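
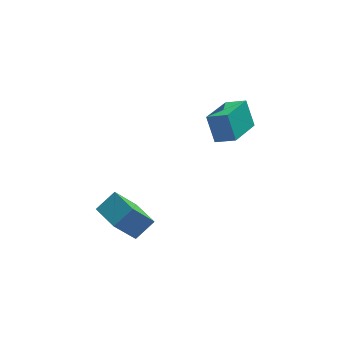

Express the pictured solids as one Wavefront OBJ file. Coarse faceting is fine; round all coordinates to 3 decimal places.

v -3.647 -0.804 -0.414
v -2.742 -0.395 0.277
v -4.235 0.542 -0.442
v -3.331 0.952 0.249
v -2.629 -0.392 -1.989
v -1.725 0.018 -1.298
v -3.218 0.955 -2.017
v -2.313 1.364 -1.326
v 1.149 1.098 2.967
v 0.886 1.756 4.186
v 2.318 2.651 2.382
v 2.055 3.308 3.601
v 1.985 0.632 3.399
v 1.722 1.289 4.618
v 3.154 2.184 2.814
v 2.891 2.842 4.033
f 2 4 1
f 5 2 1
f 1 4 3
f 3 5 1
f 2 8 4
f 6 2 5
f 6 8 2
f 4 8 3
f 7 5 3
f 3 8 7
f 7 6 5
f 8 6 7
f 10 12 9
f 13 10 9
f 9 12 11
f 11 13 9
f 10 16 12
f 14 10 13
f 14 16 10
f 12 16 11
f 15 13 11
f 11 16 15
f 15 14 13
f 16 14 15



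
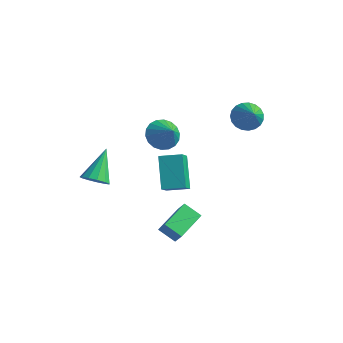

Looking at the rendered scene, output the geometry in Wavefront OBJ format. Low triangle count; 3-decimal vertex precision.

v -3.551 -3.432 0.262
v -3.148 -3.785 0.743
v -3.869 -2.108 1.498
v -2.896 -3.537 0.542
v -2.853 -3.257 0.253
v -3.031 -3.032 -0.034
v -3.374 -2.934 -0.227
v -3.774 -2.995 -0.265
v -4.102 -3.194 -0.135
v -4.256 -3.469 0.12
v -4.186 -3.733 0.42
v -3.914 -3.901 0.67
v -3.527 -3.92 0.791
v -1.598 -0.852 2.714
v -0.992 -0.41 2.314
v -0.762 -1.208 3.586
v -1.136 -0.156 2.555
v -1.371 -0.041 2.827
v -1.651 -0.085 3.077
v -1.921 -0.282 3.256
v -2.127 -0.592 3.326
v -2.228 -0.953 3.276
v -2.204 -1.294 3.114
v -2.06 -1.547 2.872
v -1.825 -1.663 2.6
v -1.545 -1.618 2.35
v -1.275 -1.421 2.172
v -1.069 -1.112 2.101
v -0.968 -0.751 2.152
v 0.051 -3.536 -1.38
v 0.545 -3.743 -0.608
v 0.073 -2.016 -0.985
v 0.568 -2.224 -0.213
v 0.892 -3.416 -1.887
v 1.387 -3.624 -1.115
v 0.915 -1.897 -1.492
v 1.409 -2.104 -0.72
v 0.369 3.157 2.301
v 1.032 3.309 1.88
v 1.271 2.323 3.419
v 1.019 3.57 2.085
v 0.894 3.76 2.328
v 0.678 3.846 2.566
v 0.409 3.812 2.758
v 0.133 3.666 2.872
v -0.102 3.431 2.887
v -0.256 3.149 2.8
v -0.302 2.868 2.627
v -0.231 2.637 2.398
v -0.057 2.497 2.153
v 0.191 2.47 1.933
v 0.47 2.562 1.776
v 0.731 2.757 1.711
v 0.93 3.021 1.747
v -3.972 2.535 -2.331
v -3.592 1.583 -1.392
v -2.992 3.123 -2.132
v -2.612 2.171 -1.193
v -3.088 1.529 -3.707
v -2.708 0.577 -2.768
v -2.108 2.117 -3.508
v -1.728 1.165 -2.569
f 2 1 4
f 2 4 3
f 4 1 5
f 4 5 3
f 5 1 6
f 5 6 3
f 6 1 7
f 6 7 3
f 7 1 8
f 7 8 3
f 8 1 9
f 8 9 3
f 9 1 10
f 9 10 3
f 10 1 11
f 10 11 3
f 11 1 12
f 11 12 3
f 12 1 13
f 12 13 3
f 13 1 2
f 13 2 3
f 15 14 17
f 15 17 16
f 17 14 18
f 17 18 16
f 18 14 19
f 18 19 16
f 19 14 20
f 19 20 16
f 20 14 21
f 20 21 16
f 21 14 22
f 21 22 16
f 22 14 23
f 22 23 16
f 23 14 24
f 23 24 16
f 24 14 25
f 24 25 16
f 25 14 26
f 25 26 16
f 26 14 27
f 26 27 16
f 27 14 28
f 27 28 16
f 28 14 29
f 28 29 16
f 29 14 15
f 29 15 16
f 31 33 30
f 34 31 30
f 30 33 32
f 32 34 30
f 31 37 33
f 35 31 34
f 35 37 31
f 33 37 32
f 36 34 32
f 32 37 36
f 36 35 34
f 37 35 36
f 39 38 41
f 39 41 40
f 41 38 42
f 41 42 40
f 42 38 43
f 42 43 40
f 43 38 44
f 43 44 40
f 44 38 45
f 44 45 40
f 45 38 46
f 45 46 40
f 46 38 47
f 46 47 40
f 47 38 48
f 47 48 40
f 48 38 49
f 48 49 40
f 49 38 50
f 49 50 40
f 50 38 51
f 50 51 40
f 51 38 52
f 51 52 40
f 52 38 53
f 52 53 40
f 53 38 54
f 53 54 40
f 54 38 39
f 54 39 40
f 56 58 55
f 59 56 55
f 55 58 57
f 57 59 55
f 56 62 58
f 60 56 59
f 60 62 56
f 58 62 57
f 61 59 57
f 57 62 61
f 61 60 59
f 62 60 61



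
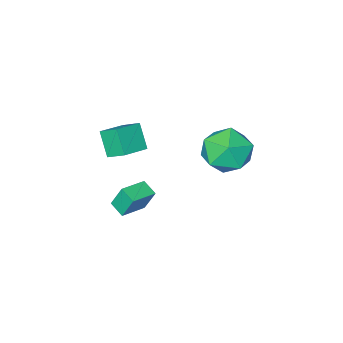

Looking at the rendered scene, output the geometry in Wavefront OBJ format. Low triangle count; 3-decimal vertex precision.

v 0.458 -1.083 -1.427
v 0.182 -0.663 -0.304
v 0.394 -0.332 -1.724
v 0.118 0.088 -0.601
v 1.682 -0.888 -1.199
v 1.406 -0.468 -0.076
v 1.618 -0.137 -1.496
v 1.342 0.283 -0.373
v 0.118 -2.372 2.126
v -0.179 -1.516 2.715
v 0.256 -1.596 1.067
v -0.04 -0.74 1.656
v 1.36 -2.16 2.444
v 1.064 -1.304 3.033
v 1.499 -1.384 1.385
v 1.202 -0.528 1.974
v -0.723 3.993 4.701
v -0.066 3.667 3.739
v -2.234 2.953 4.021
v -1.577 2.627 3.059
v -1.295 2.203 4.156
v -0.361 2.846 4.576
v -1.939 3.774 3.184
v -1.005 4.417 3.604
v -0.817 3.531 2.802
v -0.42 2.561 3.403
v -1.88 4.059 4.357
v -1.483 3.089 4.958
f 2 4 1
f 5 2 1
f 1 4 3
f 3 5 1
f 2 8 4
f 6 2 5
f 6 8 2
f 4 8 3
f 7 5 3
f 3 8 7
f 7 6 5
f 8 6 7
f 10 12 9
f 13 10 9
f 9 12 11
f 11 13 9
f 10 16 12
f 14 10 13
f 14 16 10
f 12 16 11
f 15 13 11
f 11 16 15
f 15 14 13
f 16 14 15
f 17 28 22
f 17 22 18
f 17 18 24
f 17 24 27
f 17 27 28
f 18 22 26
f 22 28 21
f 28 27 19
f 27 24 23
f 24 18 25
f 20 26 21
f 20 21 19
f 20 19 23
f 20 23 25
f 20 25 26
f 21 26 22
f 19 21 28
f 23 19 27
f 25 23 24
f 26 25 18



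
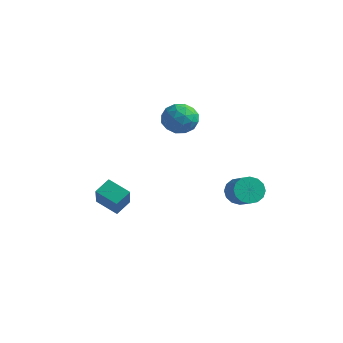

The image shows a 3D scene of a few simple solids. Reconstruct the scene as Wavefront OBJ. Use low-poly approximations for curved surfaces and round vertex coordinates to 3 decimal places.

v -0.844 -2.117 -2.323
v 0.11 -3.048 -1.055
v -0.784 -1.323 -1.786
v 0.17 -2.255 -0.517
v 0.23 -1.805 -2.903
v 1.184 -2.737 -1.634
v 0.29 -1.012 -2.365
v 1.244 -1.943 -1.097
v 0.145 3.445 2.475
v 0.635 2.829 1.877
v -1.215 3.111 1.703
v -0.725 2.495 1.105
v -0.85 2.265 2.058
v -0.01 2.471 2.535
v -0.57 3.469 1.045
v 0.27 3.675 1.522
v 0.193 2.844 0.994
v 0.02 2.099 1.62
v -0.6 3.841 1.96
v -0.773 3.096 2.586
v 0.51 3.166 2.244
v -1.09 2.774 1.336
v -1.163 2.638 1.896
v -0.875 2.276 1.545
v 0.131 2.956 2.631
v 0.419 2.593 2.279
v -0.455 2.262 2.386
v -0.999 3.347 1.301
v -0.711 2.984 0.949
v 0.295 3.664 2.035
v 0.583 3.302 1.684
v -0.125 3.678 1.194
v 0.538 2.813 1.373
v -0.262 2.617 0.919
v -0.171 3.189 0.884
v 0.323 3.31 1.164
v 0.436 2.375 1.741
v -0.364 2.179 1.288
v -0.437 2.043 1.848
v 0.057 2.164 2.128
v 0.176 2.384 1.222
v -0.216 3.761 2.292
v -1.016 3.565 1.839
v -0.637 3.776 1.452
v -0.143 3.897 1.732
v -0.318 3.323 2.661
v -1.118 3.127 2.207
v -0.903 2.63 2.416
v -0.409 2.751 2.696
v -0.756 3.556 2.358
v 2.655 4.071 -2.574
v 3.076 4.167 -3.271
v 4.085 3.726 -2.724
v 3.665 3.629 -2.026
v 3.123 4.534 -3.062
v 4.132 4.093 -2.515
v 3.045 4.777 -2.723
v 4.054 4.335 -2.176
v 2.863 4.83 -2.343
v 3.872 4.388 -1.796
v 2.625 4.68 -2.025
v 3.634 4.238 -1.478
v 2.395 4.367 -1.854
v 3.404 3.925 -1.307
v 2.235 3.974 -1.876
v 3.244 3.533 -1.329
v 2.188 3.607 -2.085
v 3.197 3.166 -1.538
v 2.266 3.365 -2.424
v 3.275 2.923 -1.877
v 2.448 3.312 -2.804
v 3.457 2.87 -2.257
v 2.686 3.462 -3.122
v 3.695 3.02 -2.575
v 2.916 3.775 -3.293
v 3.925 3.333 -2.746
f 2 4 1
f 5 2 1
f 1 4 3
f 3 5 1
f 2 8 4
f 6 2 5
f 6 8 2
f 4 8 3
f 7 5 3
f 3 8 7
f 7 6 5
f 8 6 7
f 9 46 25
f 46 20 49
f 25 49 14
f 46 49 25
f 9 25 21
f 25 14 26
f 21 26 10
f 25 26 21
f 9 21 30
f 21 10 31
f 30 31 16
f 21 31 30
f 9 30 42
f 30 16 45
f 42 45 19
f 30 45 42
f 9 42 46
f 42 19 50
f 46 50 20
f 42 50 46
f 10 26 37
f 26 14 40
f 37 40 18
f 26 40 37
f 14 49 27
f 49 20 48
f 27 48 13
f 49 48 27
f 20 50 47
f 50 19 43
f 47 43 11
f 50 43 47
f 19 45 44
f 45 16 32
f 44 32 15
f 45 32 44
f 16 31 36
f 31 10 33
f 36 33 17
f 31 33 36
f 12 38 24
f 38 18 39
f 24 39 13
f 38 39 24
f 12 24 22
f 24 13 23
f 22 23 11
f 24 23 22
f 12 22 29
f 22 11 28
f 29 28 15
f 22 28 29
f 12 29 34
f 29 15 35
f 34 35 17
f 29 35 34
f 12 34 38
f 34 17 41
f 38 41 18
f 34 41 38
f 13 39 27
f 39 18 40
f 27 40 14
f 39 40 27
f 11 23 47
f 23 13 48
f 47 48 20
f 23 48 47
f 15 28 44
f 28 11 43
f 44 43 19
f 28 43 44
f 17 35 36
f 35 15 32
f 36 32 16
f 35 32 36
f 18 41 37
f 41 17 33
f 37 33 10
f 41 33 37
f 52 51 55
f 52 55 53
f 53 55 56
f 53 56 54
f 55 51 57
f 55 57 56
f 56 57 58
f 56 58 54
f 57 51 59
f 57 59 58
f 58 59 60
f 58 60 54
f 59 51 61
f 59 61 60
f 60 61 62
f 60 62 54
f 61 51 63
f 61 63 62
f 62 63 64
f 62 64 54
f 63 51 65
f 63 65 64
f 64 65 66
f 64 66 54
f 65 51 67
f 65 67 66
f 66 67 68
f 66 68 54
f 67 51 69
f 67 69 68
f 68 69 70
f 68 70 54
f 69 51 71
f 69 71 70
f 70 71 72
f 70 72 54
f 71 51 73
f 71 73 72
f 72 73 74
f 72 74 54
f 73 51 75
f 73 75 74
f 74 75 76
f 74 76 54
f 75 51 52
f 75 52 76
f 76 52 53
f 76 53 54



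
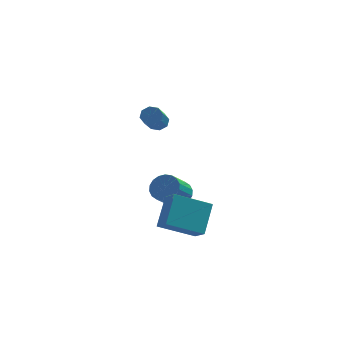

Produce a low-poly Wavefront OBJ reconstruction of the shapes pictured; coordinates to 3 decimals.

v 2.338 3.938 3.289
v 2.688 4.196 3.702
v 2.333 2.719 4.924
v 1.982 2.462 4.511
v 2.25 4.329 3.735
v 1.895 2.852 4.958
v 1.863 4.234 3.508
v 1.508 2.757 4.73
v 1.754 3.965 3.151
v 1.399 2.488 4.374
v 1.987 3.681 2.876
v 1.632 2.204 4.098
v 2.425 3.548 2.842
v 2.07 2.071 4.065
v 2.812 3.643 3.07
v 2.457 2.166 4.292
v 2.921 3.912 3.426
v 2.566 2.435 4.649
v 3.369 4.401 -2.46
v 3.938 3.772 -2.651
v 3.221 2.789 -1.551
v 2.651 3.419 -1.36
v 4.115 3.964 -2.364
v 3.397 2.981 -1.264
v 4.143 4.243 -2.097
v 3.426 3.26 -0.997
v 4.018 4.552 -1.901
v 3.301 3.57 -0.801
v 3.765 4.833 -1.816
v 3.047 3.85 -0.717
v 3.433 5.027 -1.859
v 2.715 4.044 -0.759
v 3.088 5.098 -2.021
v 2.371 4.115 -0.921
v 2.799 5.031 -2.269
v 2.082 4.048 -1.169
v 2.623 4.839 -2.556
v 1.905 3.856 -1.456
v 2.594 4.56 -2.823
v 1.877 3.577 -1.723
v 2.719 4.25 -3.019
v 2.002 3.268 -1.919
v 2.973 3.97 -3.103
v 2.255 2.987 -2.004
v 3.305 3.776 -3.061
v 2.587 2.793 -1.961
v 3.649 3.705 -2.899
v 2.932 2.722 -1.799
v 2.189 0.817 -2.637
v 2.622 -0.025 -1.932
v 2.67 2.182 -1.3
v 3.102 1.34 -0.595
v 4.138 1.04 -3.565
v 4.57 0.198 -2.86
v 4.618 2.405 -2.228
v 5.051 1.563 -1.523
f 2 1 5
f 2 5 3
f 3 5 6
f 3 6 4
f 5 1 7
f 5 7 6
f 6 7 8
f 6 8 4
f 7 1 9
f 7 9 8
f 8 9 10
f 8 10 4
f 9 1 11
f 9 11 10
f 10 11 12
f 10 12 4
f 11 1 13
f 11 13 12
f 12 13 14
f 12 14 4
f 13 1 15
f 13 15 14
f 14 15 16
f 14 16 4
f 15 1 17
f 15 17 16
f 16 17 18
f 16 18 4
f 17 1 2
f 17 2 18
f 18 2 3
f 18 3 4
f 20 19 23
f 20 23 21
f 21 23 24
f 21 24 22
f 23 19 25
f 23 25 24
f 24 25 26
f 24 26 22
f 25 19 27
f 25 27 26
f 26 27 28
f 26 28 22
f 27 19 29
f 27 29 28
f 28 29 30
f 28 30 22
f 29 19 31
f 29 31 30
f 30 31 32
f 30 32 22
f 31 19 33
f 31 33 32
f 32 33 34
f 32 34 22
f 33 19 35
f 33 35 34
f 34 35 36
f 34 36 22
f 35 19 37
f 35 37 36
f 36 37 38
f 36 38 22
f 37 19 39
f 37 39 38
f 38 39 40
f 38 40 22
f 39 19 41
f 39 41 40
f 40 41 42
f 40 42 22
f 41 19 43
f 41 43 42
f 42 43 44
f 42 44 22
f 43 19 45
f 43 45 44
f 44 45 46
f 44 46 22
f 45 19 47
f 45 47 46
f 46 47 48
f 46 48 22
f 47 19 20
f 47 20 48
f 48 20 21
f 48 21 22
f 50 52 49
f 53 50 49
f 49 52 51
f 51 53 49
f 50 56 52
f 54 50 53
f 54 56 50
f 52 56 51
f 55 53 51
f 51 56 55
f 55 54 53
f 56 54 55



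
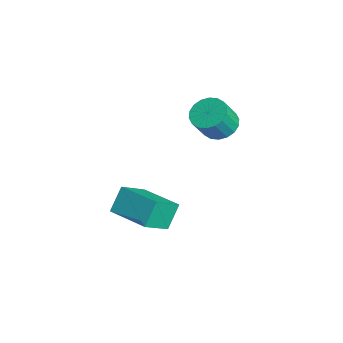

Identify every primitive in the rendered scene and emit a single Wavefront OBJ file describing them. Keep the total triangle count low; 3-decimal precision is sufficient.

v 3.372 1.359 2.281
v 4.042 1.436 2.094
v 4.358 0.918 3.011
v 3.688 0.841 3.199
v 3.986 1.694 2.259
v 4.302 1.176 3.176
v 3.809 1.886 2.428
v 4.125 1.368 3.346
v 3.545 1.973 2.568
v 3.861 1.456 3.486
v 3.247 1.939 2.652
v 3.562 1.421 3.57
v 2.973 1.79 2.662
v 3.289 1.272 3.579
v 2.779 1.556 2.596
v 3.095 1.038 3.514
v 2.702 1.282 2.469
v 3.018 0.764 3.386
v 2.758 1.024 2.304
v 3.074 0.506 3.221
v 2.935 0.832 2.134
v 3.251 0.314 3.052
v 3.199 0.744 1.994
v 3.515 0.227 2.912
v 3.498 0.779 1.91
v 3.813 0.261 2.828
v 3.771 0.928 1.901
v 4.087 0.41 2.818
v 3.965 1.162 1.966
v 4.281 0.644 2.884
v 3.164 -1.656 -2.104
v 2.757 -1.166 -1.219
v 4.527 -0.734 -1.987
v 4.12 -0.244 -1.102
v 3.72 -2.576 -1.338
v 3.313 -2.086 -0.453
v 5.083 -1.654 -1.221
v 4.676 -1.164 -0.336
f 2 1 5
f 2 5 3
f 3 5 6
f 3 6 4
f 5 1 7
f 5 7 6
f 6 7 8
f 6 8 4
f 7 1 9
f 7 9 8
f 8 9 10
f 8 10 4
f 9 1 11
f 9 11 10
f 10 11 12
f 10 12 4
f 11 1 13
f 11 13 12
f 12 13 14
f 12 14 4
f 13 1 15
f 13 15 14
f 14 15 16
f 14 16 4
f 15 1 17
f 15 17 16
f 16 17 18
f 16 18 4
f 17 1 19
f 17 19 18
f 18 19 20
f 18 20 4
f 19 1 21
f 19 21 20
f 20 21 22
f 20 22 4
f 21 1 23
f 21 23 22
f 22 23 24
f 22 24 4
f 23 1 25
f 23 25 24
f 24 25 26
f 24 26 4
f 25 1 27
f 25 27 26
f 26 27 28
f 26 28 4
f 27 1 29
f 27 29 28
f 28 29 30
f 28 30 4
f 29 1 2
f 29 2 30
f 30 2 3
f 30 3 4
f 32 34 31
f 35 32 31
f 31 34 33
f 33 35 31
f 32 38 34
f 36 32 35
f 36 38 32
f 34 38 33
f 37 35 33
f 33 38 37
f 37 36 35
f 38 36 37



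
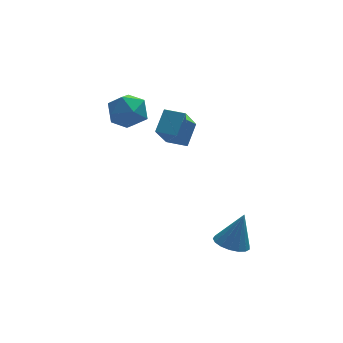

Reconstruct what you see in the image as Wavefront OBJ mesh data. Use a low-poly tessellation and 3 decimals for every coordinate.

v -2.652 3.685 3.078
v -1.724 3.283 3.327
v -3.416 2.377 3.813
v -2.488 1.975 4.062
v -2.82 2.844 4.528
v -2.348 3.653 4.074
v -2.792 2.007 3.066
v -2.32 2.816 2.612
v -1.811 2.246 3.319
v -1.828 2.763 4.223
v -3.312 2.897 2.917
v -3.329 3.414 3.821
v 0.921 -1.926 -2.437
v 1.4 -1.275 -2.702
v 1.539 -1.714 -0.803
v 1.05 -1.1 -2.593
v 0.67 -1.114 -2.447
v 0.348 -1.313 -2.3
v 0.157 -1.653 -2.184
v 0.141 -2.056 -2.126
v 0.304 -2.428 -2.139
v 0.608 -2.686 -2.221
v 0.984 -2.769 -2.352
v 1.346 -2.659 -2.503
v 1.61 -2.381 -2.639
v 1.716 -1.999 -2.728
v 1.641 -1.6 -2.751
v -1.328 2.834 1.996
v -0.717 3.661 2.824
v -0.602 3.771 0.524
v 0.01 4.598 1.352
v -0.49 2.202 2.008
v 0.122 3.029 2.836
v 0.237 3.139 0.536
v 0.848 3.966 1.364
f 1 12 6
f 1 6 2
f 1 2 8
f 1 8 11
f 1 11 12
f 2 6 10
f 6 12 5
f 12 11 3
f 11 8 7
f 8 2 9
f 4 10 5
f 4 5 3
f 4 3 7
f 4 7 9
f 4 9 10
f 5 10 6
f 3 5 12
f 7 3 11
f 9 7 8
f 10 9 2
f 14 13 16
f 14 16 15
f 16 13 17
f 16 17 15
f 17 13 18
f 17 18 15
f 18 13 19
f 18 19 15
f 19 13 20
f 19 20 15
f 20 13 21
f 20 21 15
f 21 13 22
f 21 22 15
f 22 13 23
f 22 23 15
f 23 13 24
f 23 24 15
f 24 13 25
f 24 25 15
f 25 13 26
f 25 26 15
f 26 13 27
f 26 27 15
f 27 13 14
f 27 14 15
f 29 31 28
f 32 29 28
f 28 31 30
f 30 32 28
f 29 35 31
f 33 29 32
f 33 35 29
f 31 35 30
f 34 32 30
f 30 35 34
f 34 33 32
f 35 33 34



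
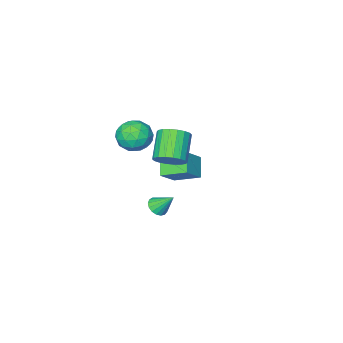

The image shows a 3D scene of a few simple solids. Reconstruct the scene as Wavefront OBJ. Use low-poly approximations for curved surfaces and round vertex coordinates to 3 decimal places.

v -2.189 -3.712 -2.677
v -2.827 -4.553 -1.773
v -3.01 -2.405 -2.039
v -3.648 -3.247 -1.136
v -1.072 -3.493 -1.684
v -1.71 -4.335 -0.781
v -1.893 -2.187 -1.047
v -2.531 -3.028 -0.143
v 0.701 -2.069 3.53
v 1.344 -1.703 2.753
v 0.996 -3.697 3.007
v 1.639 -3.331 2.23
v 1.94 -3.253 3.256
v 1.758 -2.247 3.58
v 0.582 -3.153 2.18
v 0.4 -2.147 2.504
v 1.27 -2.373 1.919
v 2.109 -2.435 2.584
v 0.231 -2.965 3.176
v 1.07 -3.027 3.841
v 0.997 -1.743 3.188
v 1.343 -3.657 2.572
v 1.52 -3.611 3.175
v 1.898 -3.396 2.719
v 1.24 -2.063 3.673
v 1.618 -1.848 3.217
v 1.968 -2.759 3.512
v 0.722 -3.552 2.543
v 1.1 -3.337 2.087
v 0.442 -2.004 3.041
v 0.82 -1.789 2.585
v 0.372 -2.641 2.248
v 1.331 -1.922 2.241
v 1.504 -2.879 1.933
v 0.883 -2.774 1.904
v 0.776 -2.182 2.094
v 1.824 -1.958 2.632
v 1.998 -2.915 2.324
v 2.175 -2.869 2.927
v 2.068 -2.278 3.117
v 1.781 -2.352 2.141
v 0.342 -2.485 3.436
v 0.516 -3.442 3.128
v 0.272 -3.122 2.643
v 0.165 -2.531 2.833
v 0.836 -2.521 3.827
v 1.009 -3.478 3.519
v 1.564 -3.218 3.666
v 1.457 -2.626 3.856
v 0.559 -3.048 3.619
v -0.588 -3.071 -3.759
v -0.323 -3.483 -3.317
v -1.012 -2.209 -2.701
v -0.087 -3.284 -3.385
v 0.033 -3.036 -3.539
v 0.012 -2.796 -3.743
v -0.147 -2.619 -3.951
v -0.407 -2.546 -4.115
v -0.708 -2.593 -4.198
v -0.982 -2.75 -4.18
v -1.165 -2.98 -4.065
v -1.216 -3.231 -3.881
v -1.123 -3.446 -3.669
v -0.908 -3.575 -3.477
v -0.619 -3.588 -3.35
v 1.3 0.555 2.796
v 2.001 0.522 3.359
v 1.002 -0.429 4.547
v 0.3 -0.395 3.984
v 1.813 0.858 3.47
v 0.814 -0.093 4.658
v 1.524 1.134 3.448
v 0.525 0.183 4.636
v 1.19 1.295 3.297
v 0.191 0.345 4.484
v 0.878 1.31 3.046
v -0.121 0.36 4.234
v 0.65 1.176 2.746
v -0.35 0.225 3.934
v 0.55 0.918 2.456
v -0.45 -0.032 3.643
v 0.598 0.589 2.233
v -0.401 -0.362 3.421
v 0.786 0.253 2.122
v -0.213 -0.698 3.31
v 1.075 -0.023 2.144
v 0.076 -0.974 3.332
v 1.409 -0.185 2.296
v 0.41 -1.135 3.483
v 1.721 -0.2 2.546
v 0.722 -1.15 3.734
v 1.95 -0.065 2.846
v 0.95 -1.016 4.034
v 2.05 0.192 3.137
v 1.05 -0.758 4.324
f 2 4 1
f 5 2 1
f 1 4 3
f 3 5 1
f 2 8 4
f 6 2 5
f 6 8 2
f 4 8 3
f 7 5 3
f 3 8 7
f 7 6 5
f 8 6 7
f 9 46 25
f 46 20 49
f 25 49 14
f 46 49 25
f 9 25 21
f 25 14 26
f 21 26 10
f 25 26 21
f 9 21 30
f 21 10 31
f 30 31 16
f 21 31 30
f 9 30 42
f 30 16 45
f 42 45 19
f 30 45 42
f 9 42 46
f 42 19 50
f 46 50 20
f 42 50 46
f 10 26 37
f 26 14 40
f 37 40 18
f 26 40 37
f 14 49 27
f 49 20 48
f 27 48 13
f 49 48 27
f 20 50 47
f 50 19 43
f 47 43 11
f 50 43 47
f 19 45 44
f 45 16 32
f 44 32 15
f 45 32 44
f 16 31 36
f 31 10 33
f 36 33 17
f 31 33 36
f 12 38 24
f 38 18 39
f 24 39 13
f 38 39 24
f 12 24 22
f 24 13 23
f 22 23 11
f 24 23 22
f 12 22 29
f 22 11 28
f 29 28 15
f 22 28 29
f 12 29 34
f 29 15 35
f 34 35 17
f 29 35 34
f 12 34 38
f 34 17 41
f 38 41 18
f 34 41 38
f 13 39 27
f 39 18 40
f 27 40 14
f 39 40 27
f 11 23 47
f 23 13 48
f 47 48 20
f 23 48 47
f 15 28 44
f 28 11 43
f 44 43 19
f 28 43 44
f 17 35 36
f 35 15 32
f 36 32 16
f 35 32 36
f 18 41 37
f 41 17 33
f 37 33 10
f 41 33 37
f 52 51 54
f 52 54 53
f 54 51 55
f 54 55 53
f 55 51 56
f 55 56 53
f 56 51 57
f 56 57 53
f 57 51 58
f 57 58 53
f 58 51 59
f 58 59 53
f 59 51 60
f 59 60 53
f 60 51 61
f 60 61 53
f 61 51 62
f 61 62 53
f 62 51 63
f 62 63 53
f 63 51 64
f 63 64 53
f 64 51 65
f 64 65 53
f 65 51 52
f 65 52 53
f 67 66 70
f 67 70 68
f 68 70 71
f 68 71 69
f 70 66 72
f 70 72 71
f 71 72 73
f 71 73 69
f 72 66 74
f 72 74 73
f 73 74 75
f 73 75 69
f 74 66 76
f 74 76 75
f 75 76 77
f 75 77 69
f 76 66 78
f 76 78 77
f 77 78 79
f 77 79 69
f 78 66 80
f 78 80 79
f 79 80 81
f 79 81 69
f 80 66 82
f 80 82 81
f 81 82 83
f 81 83 69
f 82 66 84
f 82 84 83
f 83 84 85
f 83 85 69
f 84 66 86
f 84 86 85
f 85 86 87
f 85 87 69
f 86 66 88
f 86 88 87
f 87 88 89
f 87 89 69
f 88 66 90
f 88 90 89
f 89 90 91
f 89 91 69
f 90 66 92
f 90 92 91
f 91 92 93
f 91 93 69
f 92 66 94
f 92 94 93
f 93 94 95
f 93 95 69
f 94 66 67
f 94 67 95
f 95 67 68
f 95 68 69



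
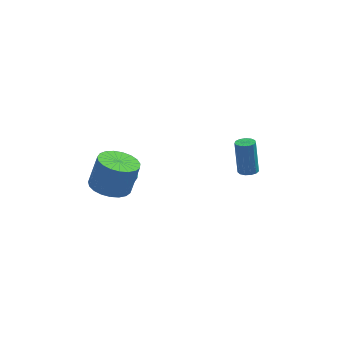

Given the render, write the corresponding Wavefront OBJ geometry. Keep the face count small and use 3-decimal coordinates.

v -3.631 -4.107 -0.98
v -2.599 -3.942 -1.291
v -2.138 -3.627 0.41
v -3.169 -3.793 0.72
v -2.775 -3.525 -1.32
v -2.313 -3.21 0.38
v -3.098 -3.209 -1.291
v -2.636 -2.894 0.409
v -3.513 -3.048 -1.208
v -3.052 -2.733 0.493
v -3.949 -3.07 -1.086
v -3.488 -2.756 0.615
v -4.33 -3.272 -0.945
v -3.868 -2.957 0.756
v -4.59 -3.618 -0.81
v -4.128 -3.303 0.89
v -4.684 -4.049 -0.705
v -4.222 -3.734 0.995
v -4.596 -4.489 -0.648
v -4.134 -4.175 1.053
v -4.341 -4.864 -0.648
v -3.879 -4.55 1.053
v -3.963 -5.108 -0.705
v -3.502 -4.794 0.996
v -3.528 -5.179 -0.81
v -3.066 -4.864 0.891
v -3.111 -5.064 -0.945
v -2.649 -4.75 0.756
v -2.783 -4.784 -1.085
v -2.322 -4.47 0.615
v -2.602 -4.387 -1.208
v -2.141 -4.073 0.493
v -3.565 -0.514 -2.437
v -2.739 -1.191 -2.909
v -4.161 -1.969 -1.391
v -3.335 -2.646 -1.863
v -3.037 -1.781 -1.139
v -2.668 -0.881 -1.785
v -4.232 -2.279 -2.515
v -3.863 -1.379 -3.161
v -3.151 -2.282 -2.957
v -2.413 -1.974 -2.107
v -4.487 -1.186 -2.193
v -3.749 -0.878 -1.343
v -3.099 -0.725 -2.764
v -3.801 -2.435 -1.536
v -3.625 -1.927 -1.11
v -3.14 -2.325 -1.387
v -3.058 -0.543 -2.104
v -2.573 -0.941 -2.382
v -2.748 -1.287 -1.342
v -4.327 -2.219 -1.918
v -3.842 -2.617 -2.196
v -3.76 -0.835 -2.913
v -3.275 -1.233 -3.19
v -4.152 -1.873 -2.958
v -2.857 -1.764 -3.07
v -3.207 -2.619 -2.455
v -3.734 -2.403 -2.838
v -3.517 -1.875 -3.218
v -2.423 -1.583 -2.57
v -2.773 -2.438 -1.956
v -2.598 -1.929 -1.53
v -2.381 -1.401 -1.91
v -2.665 -2.224 -2.599
v -4.127 -0.722 -2.344
v -4.477 -1.577 -1.73
v -4.519 -1.759 -2.39
v -4.302 -1.231 -2.77
v -3.693 -0.541 -1.845
v -4.043 -1.396 -1.23
v -3.383 -1.285 -1.082
v -3.166 -0.757 -1.462
v -4.235 -0.936 -1.701
v 3.206 1.009 -4.168
v 3.518 1.465 -4.256
v 3.326 1.968 -2.319
v 3.014 1.511 -2.232
v 3.219 1.551 -4.308
v 3.027 2.054 -2.371
v 2.916 1.464 -4.315
v 2.724 1.967 -2.379
v 2.705 1.233 -4.276
v 2.512 1.736 -2.34
v 2.653 0.931 -4.203
v 2.46 1.433 -2.266
v 2.776 0.653 -4.119
v 2.584 1.156 -2.182
v 3.037 0.488 -4.05
v 2.844 0.991 -2.113
v 3.351 0.489 -4.019
v 3.158 0.991 -2.082
v 3.619 0.654 -4.035
v 3.427 1.157 -2.099
v 3.756 0.932 -4.094
v 3.564 1.435 -2.157
v 3.718 1.235 -4.176
v 3.526 1.737 -2.24
f 2 1 5
f 2 5 3
f 3 5 6
f 3 6 4
f 5 1 7
f 5 7 6
f 6 7 8
f 6 8 4
f 7 1 9
f 7 9 8
f 8 9 10
f 8 10 4
f 9 1 11
f 9 11 10
f 10 11 12
f 10 12 4
f 11 1 13
f 11 13 12
f 12 13 14
f 12 14 4
f 13 1 15
f 13 15 14
f 14 15 16
f 14 16 4
f 15 1 17
f 15 17 16
f 16 17 18
f 16 18 4
f 17 1 19
f 17 19 18
f 18 19 20
f 18 20 4
f 19 1 21
f 19 21 20
f 20 21 22
f 20 22 4
f 21 1 23
f 21 23 22
f 22 23 24
f 22 24 4
f 23 1 25
f 23 25 24
f 24 25 26
f 24 26 4
f 25 1 27
f 25 27 26
f 26 27 28
f 26 28 4
f 27 1 29
f 27 29 28
f 28 29 30
f 28 30 4
f 29 1 31
f 29 31 30
f 30 31 32
f 30 32 4
f 31 1 2
f 31 2 32
f 32 2 3
f 32 3 4
f 33 70 49
f 70 44 73
f 49 73 38
f 70 73 49
f 33 49 45
f 49 38 50
f 45 50 34
f 49 50 45
f 33 45 54
f 45 34 55
f 54 55 40
f 45 55 54
f 33 54 66
f 54 40 69
f 66 69 43
f 54 69 66
f 33 66 70
f 66 43 74
f 70 74 44
f 66 74 70
f 34 50 61
f 50 38 64
f 61 64 42
f 50 64 61
f 38 73 51
f 73 44 72
f 51 72 37
f 73 72 51
f 44 74 71
f 74 43 67
f 71 67 35
f 74 67 71
f 43 69 68
f 69 40 56
f 68 56 39
f 69 56 68
f 40 55 60
f 55 34 57
f 60 57 41
f 55 57 60
f 36 62 48
f 62 42 63
f 48 63 37
f 62 63 48
f 36 48 46
f 48 37 47
f 46 47 35
f 48 47 46
f 36 46 53
f 46 35 52
f 53 52 39
f 46 52 53
f 36 53 58
f 53 39 59
f 58 59 41
f 53 59 58
f 36 58 62
f 58 41 65
f 62 65 42
f 58 65 62
f 37 63 51
f 63 42 64
f 51 64 38
f 63 64 51
f 35 47 71
f 47 37 72
f 71 72 44
f 47 72 71
f 39 52 68
f 52 35 67
f 68 67 43
f 52 67 68
f 41 59 60
f 59 39 56
f 60 56 40
f 59 56 60
f 42 65 61
f 65 41 57
f 61 57 34
f 65 57 61
f 76 75 79
f 76 79 77
f 77 79 80
f 77 80 78
f 79 75 81
f 79 81 80
f 80 81 82
f 80 82 78
f 81 75 83
f 81 83 82
f 82 83 84
f 82 84 78
f 83 75 85
f 83 85 84
f 84 85 86
f 84 86 78
f 85 75 87
f 85 87 86
f 86 87 88
f 86 88 78
f 87 75 89
f 87 89 88
f 88 89 90
f 88 90 78
f 89 75 91
f 89 91 90
f 90 91 92
f 90 92 78
f 91 75 93
f 91 93 92
f 92 93 94
f 92 94 78
f 93 75 95
f 93 95 94
f 94 95 96
f 94 96 78
f 95 75 97
f 95 97 96
f 96 97 98
f 96 98 78
f 97 75 76
f 97 76 98
f 98 76 77
f 98 77 78



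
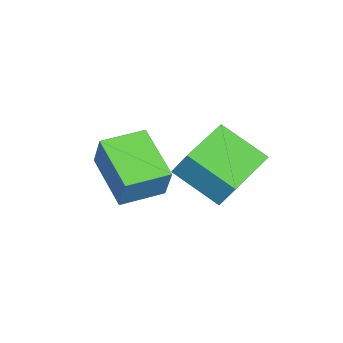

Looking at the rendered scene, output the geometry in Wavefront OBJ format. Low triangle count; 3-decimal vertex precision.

v -1.842 -2.186 -2.222
v -1.433 -1.86 -1.021
v -2.788 -1.114 -2.19
v -2.379 -0.788 -0.989
v -0.561 -1.032 -2.971
v -0.152 -0.706 -1.77
v -1.507 0.04 -2.939
v -1.098 0.366 -1.738
v -3.969 0.555 -2.314
v -3.743 1.081 -1.328
v -3.622 2.07 -3.202
v -3.396 2.596 -2.216
v -2.124 0.044 -2.464
v -1.898 0.57 -1.478
v -1.777 1.559 -3.352
v -1.551 2.085 -2.366
f 2 4 1
f 5 2 1
f 1 4 3
f 3 5 1
f 2 8 4
f 6 2 5
f 6 8 2
f 4 8 3
f 7 5 3
f 3 8 7
f 7 6 5
f 8 6 7
f 10 12 9
f 13 10 9
f 9 12 11
f 11 13 9
f 10 16 12
f 14 10 13
f 14 16 10
f 12 16 11
f 15 13 11
f 11 16 15
f 15 14 13
f 16 14 15



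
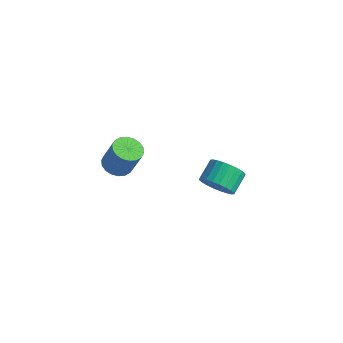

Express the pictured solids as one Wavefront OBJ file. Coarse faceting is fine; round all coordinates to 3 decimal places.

v 0.225 2.227 -3.934
v 1.146 2.495 -3.98
v 0.875 3.541 -3.312
v -0.045 3.273 -3.266
v 1.008 2.656 -4.289
v 0.737 3.702 -3.62
v 0.75 2.752 -4.543
v 0.479 3.798 -3.875
v 0.412 2.768 -4.705
v 0.142 3.814 -4.037
v 0.047 2.702 -4.749
v -0.224 3.747 -4.081
v -0.292 2.563 -4.67
v -0.563 3.609 -4.001
v -0.552 2.374 -4.478
v -0.823 3.419 -3.81
v -0.694 2.161 -4.203
v -0.964 3.207 -3.535
v -0.695 1.959 -3.888
v -0.966 3.005 -3.22
v -0.557 1.798 -3.58
v -0.828 2.844 -2.911
v -0.299 1.702 -3.325
v -0.57 2.748 -2.657
v 0.038 1.686 -3.163
v -0.232 2.732 -2.495
v 0.404 1.753 -3.119
v 0.133 2.798 -2.451
v 0.743 1.891 -3.199
v 0.472 2.937 -2.53
v 1.003 2.081 -3.39
v 0.732 3.126 -2.722
v 1.144 2.293 -3.665
v 0.874 3.339 -2.997
v -0.736 -3.382 0.823
v -0.217 -2.882 0.552
v 0.415 -2.738 2.026
v -0.104 -3.238 2.297
v -0.478 -2.679 0.644
v 0.155 -2.535 2.118
v -0.789 -2.615 0.771
v -0.157 -2.472 2.245
v -1.091 -2.703 0.909
v -0.458 -2.56 2.383
v -1.321 -2.926 1.03
v -0.689 -2.783 2.504
v -1.436 -3.239 1.11
v -0.804 -3.096 2.583
v -1.413 -3.58 1.133
v -0.78 -3.437 2.606
v -1.255 -3.882 1.094
v -0.623 -3.738 2.568
v -0.995 -4.085 1.002
v -0.362 -3.941 2.476
v -0.683 -4.148 0.875
v -0.051 -4.005 2.349
v -0.382 -4.06 0.737
v 0.251 -3.917 2.211
v -0.151 -3.837 0.616
v 0.481 -3.694 2.09
v -0.036 -3.524 0.537
v 0.596 -3.381 2.01
v -0.06 -3.183 0.514
v 0.573 -3.04 1.987
f 2 1 5
f 2 5 3
f 3 5 6
f 3 6 4
f 5 1 7
f 5 7 6
f 6 7 8
f 6 8 4
f 7 1 9
f 7 9 8
f 8 9 10
f 8 10 4
f 9 1 11
f 9 11 10
f 10 11 12
f 10 12 4
f 11 1 13
f 11 13 12
f 12 13 14
f 12 14 4
f 13 1 15
f 13 15 14
f 14 15 16
f 14 16 4
f 15 1 17
f 15 17 16
f 16 17 18
f 16 18 4
f 17 1 19
f 17 19 18
f 18 19 20
f 18 20 4
f 19 1 21
f 19 21 20
f 20 21 22
f 20 22 4
f 21 1 23
f 21 23 22
f 22 23 24
f 22 24 4
f 23 1 25
f 23 25 24
f 24 25 26
f 24 26 4
f 25 1 27
f 25 27 26
f 26 27 28
f 26 28 4
f 27 1 29
f 27 29 28
f 28 29 30
f 28 30 4
f 29 1 31
f 29 31 30
f 30 31 32
f 30 32 4
f 31 1 33
f 31 33 32
f 32 33 34
f 32 34 4
f 33 1 2
f 33 2 34
f 34 2 3
f 34 3 4
f 36 35 39
f 36 39 37
f 37 39 40
f 37 40 38
f 39 35 41
f 39 41 40
f 40 41 42
f 40 42 38
f 41 35 43
f 41 43 42
f 42 43 44
f 42 44 38
f 43 35 45
f 43 45 44
f 44 45 46
f 44 46 38
f 45 35 47
f 45 47 46
f 46 47 48
f 46 48 38
f 47 35 49
f 47 49 48
f 48 49 50
f 48 50 38
f 49 35 51
f 49 51 50
f 50 51 52
f 50 52 38
f 51 35 53
f 51 53 52
f 52 53 54
f 52 54 38
f 53 35 55
f 53 55 54
f 54 55 56
f 54 56 38
f 55 35 57
f 55 57 56
f 56 57 58
f 56 58 38
f 57 35 59
f 57 59 58
f 58 59 60
f 58 60 38
f 59 35 61
f 59 61 60
f 60 61 62
f 60 62 38
f 61 35 63
f 61 63 62
f 62 63 64
f 62 64 38
f 63 35 36
f 63 36 64
f 64 36 37
f 64 37 38



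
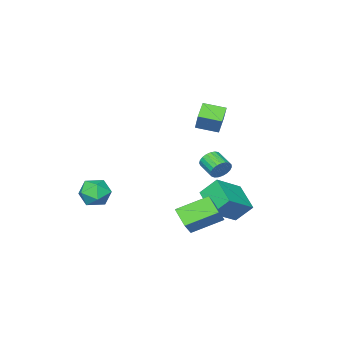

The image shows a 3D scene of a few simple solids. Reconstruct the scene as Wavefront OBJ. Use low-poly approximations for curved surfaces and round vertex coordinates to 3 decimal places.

v 0.503 3.243 -3.441
v 0.26 2.302 -2.703
v -0.962 4.24 -2.65
v -1.205 3.299 -1.913
v 1.665 3.941 -2.167
v 1.422 3 -1.43
v 0.2 4.938 -1.377
v -0.043 3.997 -0.639
v -1.469 1.593 3.058
v -2.334 1.104 3.597
v -2.206 2.606 2.795
v -3.071 2.117 3.333
v -1.089 2.163 4.187
v -1.954 1.674 4.725
v -1.826 3.176 3.923
v -2.691 2.687 4.462
v 2.44 -1.174 -2.272
v 3.128 -0.981 -1.575
v 2.072 -2.559 -1.525
v 2.76 -2.366 -0.828
v 1.93 -1.812 -0.877
v 2.158 -0.956 -1.339
v 3.042 -2.584 -1.761
v 3.27 -1.728 -2.223
v 3.501 -1.852 -1.259
v 2.813 -1.375 -0.713
v 2.387 -2.165 -2.387
v 1.699 -1.688 -1.841
v -2.251 2.753 0.032
v -1.863 2.843 0.558
v -2.1 1.797 0.913
v -2.489 1.707 0.388
v -2.106 2.93 0.651
v -2.344 1.884 1.006
v -2.374 2.986 0.638
v -2.612 1.94 0.993
v -2.621 3.002 0.519
v -2.859 1.956 0.874
v -2.804 2.975 0.316
v -3.042 1.929 0.671
v -2.891 2.91 0.065
v -3.129 1.863 0.42
v -2.868 2.817 -0.193
v -3.106 1.771 0.162
v -2.738 2.713 -0.411
v -2.976 1.667 -0.056
v -2.524 2.616 -0.553
v -2.762 1.57 -0.198
v -2.263 2.543 -0.593
v -2.5 1.497 -0.238
v -1.999 2.506 -0.525
v -2.237 1.46 -0.17
v -1.779 2.512 -0.361
v -2.017 1.466 -0.006
v -1.641 2.56 -0.129
v -1.879 1.513 0.226
v -1.608 2.64 0.131
v -1.846 1.594 0.486
v -1.687 2.741 0.374
v -1.925 1.695 0.729
v -3.763 3.699 -3.026
v -4.468 2.093 -2.296
v -2.165 3.471 -1.985
v -2.871 1.865 -1.255
v -3.189 2.975 -4.065
v -3.895 1.369 -3.335
v -1.592 2.747 -3.024
v -2.297 1.141 -2.294
f 2 4 1
f 5 2 1
f 1 4 3
f 3 5 1
f 2 8 4
f 6 2 5
f 6 8 2
f 4 8 3
f 7 5 3
f 3 8 7
f 7 6 5
f 8 6 7
f 10 12 9
f 13 10 9
f 9 12 11
f 11 13 9
f 10 16 12
f 14 10 13
f 14 16 10
f 12 16 11
f 15 13 11
f 11 16 15
f 15 14 13
f 16 14 15
f 17 28 22
f 17 22 18
f 17 18 24
f 17 24 27
f 17 27 28
f 18 22 26
f 22 28 21
f 28 27 19
f 27 24 23
f 24 18 25
f 20 26 21
f 20 21 19
f 20 19 23
f 20 23 25
f 20 25 26
f 21 26 22
f 19 21 28
f 23 19 27
f 25 23 24
f 26 25 18
f 30 29 33
f 30 33 31
f 31 33 34
f 31 34 32
f 33 29 35
f 33 35 34
f 34 35 36
f 34 36 32
f 35 29 37
f 35 37 36
f 36 37 38
f 36 38 32
f 37 29 39
f 37 39 38
f 38 39 40
f 38 40 32
f 39 29 41
f 39 41 40
f 40 41 42
f 40 42 32
f 41 29 43
f 41 43 42
f 42 43 44
f 42 44 32
f 43 29 45
f 43 45 44
f 44 45 46
f 44 46 32
f 45 29 47
f 45 47 46
f 46 47 48
f 46 48 32
f 47 29 49
f 47 49 48
f 48 49 50
f 48 50 32
f 49 29 51
f 49 51 50
f 50 51 52
f 50 52 32
f 51 29 53
f 51 53 52
f 52 53 54
f 52 54 32
f 53 29 55
f 53 55 54
f 54 55 56
f 54 56 32
f 55 29 57
f 55 57 56
f 56 57 58
f 56 58 32
f 57 29 59
f 57 59 58
f 58 59 60
f 58 60 32
f 59 29 30
f 59 30 60
f 60 30 31
f 60 31 32
f 62 64 61
f 65 62 61
f 61 64 63
f 63 65 61
f 62 68 64
f 66 62 65
f 66 68 62
f 64 68 63
f 67 65 63
f 63 68 67
f 67 66 65
f 68 66 67



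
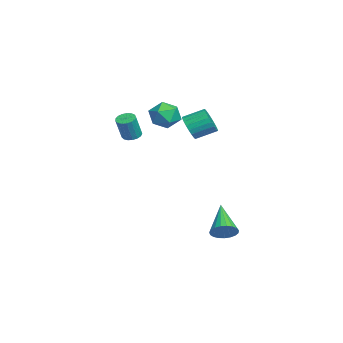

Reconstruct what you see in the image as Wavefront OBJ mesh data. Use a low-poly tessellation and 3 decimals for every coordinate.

v -1.515 1.434 2.564
v -1.069 1.757 1.904
v -1.098 2.969 2.476
v -1.545 2.646 3.136
v -1.384 1.8 1.797
v -1.413 3.011 2.369
v -1.719 1.788 1.806
v -1.748 2.999 2.379
v -2.023 1.721 1.931
v -2.052 2.932 2.504
v -2.25 1.611 2.153
v -2.279 2.822 2.725
v -2.365 1.474 2.437
v -2.394 2.685 3.009
v -2.351 1.331 2.74
v -2.38 2.542 3.313
v -2.209 1.204 3.016
v -2.239 2.415 3.589
v -1.962 1.111 3.224
v -1.991 2.323 3.796
v -1.647 1.069 3.331
v -1.676 2.28 3.903
v -1.312 1.081 3.321
v -1.341 2.292 3.894
v -1.008 1.148 3.196
v -1.037 2.359 3.769
v -0.781 1.258 2.975
v -0.81 2.469 3.547
v -0.666 1.395 2.691
v -0.695 2.606 3.263
v -0.68 1.538 2.387
v -0.709 2.749 2.96
v -0.821 1.665 2.111
v -0.851 2.876 2.684
v 2.961 3.108 -3.411
v 3.313 2.603 -2.931
v 1.159 3.032 -2.169
v 3.392 2.888 -2.799
v 3.397 3.211 -2.772
v 3.326 3.516 -2.856
v 3.193 3.751 -3.035
v 3.019 3.875 -3.28
v 2.836 3.865 -3.547
v 2.674 3.725 -3.791
v 2.562 3.478 -3.969
v 2.519 3.167 -4.05
v 2.552 2.846 -4.021
v 2.656 2.57 -3.886
v 2.813 2.387 -3.669
v 2.996 2.329 -3.408
v 3.173 2.405 -3.147
v 1.973 -1.679 3.329
v 2.433 -1.892 3.115
v 2.907 -2.214 4.458
v 2.447 -2.001 4.671
v 2.493 -1.639 3.155
v 2.967 -1.961 4.497
v 2.434 -1.395 3.234
v 2.909 -1.717 4.577
v 2.27 -1.216 3.335
v 2.744 -1.538 4.678
v 2.037 -1.143 3.435
v 2.511 -1.466 4.777
v 1.79 -1.193 3.51
v 2.264 -1.515 4.853
v 1.585 -1.354 3.544
v 2.059 -1.677 4.887
v 1.468 -1.59 3.528
v 1.942 -1.912 4.871
v 1.467 -1.846 3.467
v 1.942 -2.168 4.81
v 1.582 -2.063 3.374
v 2.057 -2.386 4.717
v 1.787 -2.193 3.271
v 2.261 -2.516 4.613
v 2.034 -2.205 3.181
v 2.508 -2.528 4.523
v 2.267 -2.096 3.124
v 2.741 -2.419 4.467
v -1.526 0.794 4.144
v -0.891 1.017 3.42
v -1.169 -0.757 3.98
v -0.534 -0.534 3.256
v -0.333 -0.271 4.187
v -0.554 0.687 4.289
v -1.506 -0.427 3.111
v -1.727 0.531 3.213
v -0.879 0.262 2.782
v -0.154 0.359 3.447
v -1.906 -0.099 3.953
v -1.181 -0.002 4.618
f 2 1 5
f 2 5 3
f 3 5 6
f 3 6 4
f 5 1 7
f 5 7 6
f 6 7 8
f 6 8 4
f 7 1 9
f 7 9 8
f 8 9 10
f 8 10 4
f 9 1 11
f 9 11 10
f 10 11 12
f 10 12 4
f 11 1 13
f 11 13 12
f 12 13 14
f 12 14 4
f 13 1 15
f 13 15 14
f 14 15 16
f 14 16 4
f 15 1 17
f 15 17 16
f 16 17 18
f 16 18 4
f 17 1 19
f 17 19 18
f 18 19 20
f 18 20 4
f 19 1 21
f 19 21 20
f 20 21 22
f 20 22 4
f 21 1 23
f 21 23 22
f 22 23 24
f 22 24 4
f 23 1 25
f 23 25 24
f 24 25 26
f 24 26 4
f 25 1 27
f 25 27 26
f 26 27 28
f 26 28 4
f 27 1 29
f 27 29 28
f 28 29 30
f 28 30 4
f 29 1 31
f 29 31 30
f 30 31 32
f 30 32 4
f 31 1 33
f 31 33 32
f 32 33 34
f 32 34 4
f 33 1 2
f 33 2 34
f 34 2 3
f 34 3 4
f 36 35 38
f 36 38 37
f 38 35 39
f 38 39 37
f 39 35 40
f 39 40 37
f 40 35 41
f 40 41 37
f 41 35 42
f 41 42 37
f 42 35 43
f 42 43 37
f 43 35 44
f 43 44 37
f 44 35 45
f 44 45 37
f 45 35 46
f 45 46 37
f 46 35 47
f 46 47 37
f 47 35 48
f 47 48 37
f 48 35 49
f 48 49 37
f 49 35 50
f 49 50 37
f 50 35 51
f 50 51 37
f 51 35 36
f 51 36 37
f 53 52 56
f 53 56 54
f 54 56 57
f 54 57 55
f 56 52 58
f 56 58 57
f 57 58 59
f 57 59 55
f 58 52 60
f 58 60 59
f 59 60 61
f 59 61 55
f 60 52 62
f 60 62 61
f 61 62 63
f 61 63 55
f 62 52 64
f 62 64 63
f 63 64 65
f 63 65 55
f 64 52 66
f 64 66 65
f 65 66 67
f 65 67 55
f 66 52 68
f 66 68 67
f 67 68 69
f 67 69 55
f 68 52 70
f 68 70 69
f 69 70 71
f 69 71 55
f 70 52 72
f 70 72 71
f 71 72 73
f 71 73 55
f 72 52 74
f 72 74 73
f 73 74 75
f 73 75 55
f 74 52 76
f 74 76 75
f 75 76 77
f 75 77 55
f 76 52 78
f 76 78 77
f 77 78 79
f 77 79 55
f 78 52 53
f 78 53 79
f 79 53 54
f 79 54 55
f 80 91 85
f 80 85 81
f 80 81 87
f 80 87 90
f 80 90 91
f 81 85 89
f 85 91 84
f 91 90 82
f 90 87 86
f 87 81 88
f 83 89 84
f 83 84 82
f 83 82 86
f 83 86 88
f 83 88 89
f 84 89 85
f 82 84 91
f 86 82 90
f 88 86 87
f 89 88 81



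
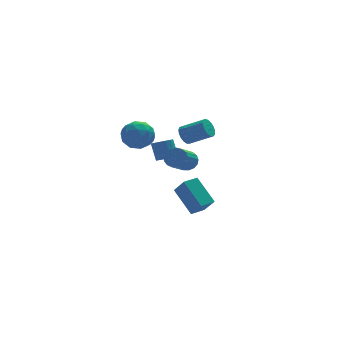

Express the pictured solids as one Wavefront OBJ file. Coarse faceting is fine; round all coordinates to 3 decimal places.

v 1.691 3.268 0.67
v 2.108 3.489 0.237
v 3.266 2.793 0.998
v 2.849 2.572 1.43
v 2.1 3.709 0.451
v 3.258 3.013 1.211
v 1.998 3.827 0.714
v 3.156 3.132 1.474
v 1.826 3.818 0.968
v 2.984 3.123 1.728
v 1.623 3.682 1.153
v 2.781 2.987 1.913
v 1.436 3.452 1.227
v 2.594 2.756 1.987
v 1.307 3.179 1.174
v 2.465 2.484 1.934
v 1.266 2.927 1.006
v 2.424 2.231 1.766
v 1.322 2.752 0.76
v 2.48 2.057 1.52
v 1.463 2.696 0.494
v 2.621 2.001 1.254
v 1.656 2.771 0.268
v 2.814 2.075 1.028
v 1.857 2.959 0.134
v 3.015 2.264 0.894
v 2.02 3.218 0.123
v 3.178 2.523 0.883
v -0.121 -3.262 2.285
v 0.233 -3.128 2.788
v -0.704 -4.364 3.778
v -1.059 -4.498 3.275
v 0.002 -2.936 2.81
v -0.935 -4.172 3.799
v -0.257 -2.818 2.711
v -1.195 -4.054 3.701
v -0.486 -2.802 2.515
v -1.423 -4.038 3.504
v -0.63 -2.892 2.266
v -1.568 -4.127 3.255
v -0.659 -3.066 2.021
v -1.596 -4.302 3.011
v -0.564 -3.285 1.837
v -1.501 -4.521 2.827
v -0.368 -3.499 1.756
v -1.305 -4.735 2.746
v -0.115 -3.659 1.796
v -1.052 -4.895 2.786
v 0.136 -3.728 1.948
v -0.801 -4.963 2.938
v 0.328 -3.69 2.177
v -0.609 -4.926 3.167
v 0.418 -3.554 2.431
v -0.52 -4.79 3.421
v 0.383 -3.351 2.652
v -0.554 -4.587 3.641
v 1.408 -0.841 -2.611
v 0.843 0.497 -1.402
v 1.072 -0.081 -3.61
v 0.507 1.258 -2.402
v 2.253 -0.478 -2.618
v 1.688 0.861 -1.41
v 1.917 0.283 -3.618
v 1.352 1.621 -2.409
v -0.261 -0.118 0.86
v 0.287 -0.318 1.04
v 0.168 0.258 2.04
v -0.379 0.458 1.86
v 0.344 -0.046 0.891
v 0.225 0.53 1.89
v 0.24 0.207 0.733
v 0.121 0.783 1.732
v 0.001 0.372 0.609
v -0.118 0.948 1.609
v -0.308 0.406 0.552
v -0.426 0.983 1.552
v -0.604 0.3 0.578
v -0.723 0.876 1.578
v -0.808 0.082 0.68
v -0.927 0.658 1.68
v -0.865 -0.19 0.83
v -0.984 0.386 1.829
v -0.761 -0.443 0.988
v -0.88 0.133 1.987
v -0.522 -0.608 1.111
v -0.641 -0.032 2.111
v -0.214 -0.643 1.168
v -0.332 -0.066 2.168
v 0.083 -0.536 1.142
v -0.036 0.04 2.142
v -2.881 -0.928 3.809
v -1.992 -0.793 4.136
v -2.388 -2.127 2.964
v -1.499 -1.992 3.291
v -2.183 -2.308 3.881
v -2.488 -1.566 4.403
v -1.892 -1.354 2.697
v -2.197 -0.612 3.219
v -1.381 -1.056 3.449
v -1.561 -1.645 4.181
v -2.819 -1.275 2.919
v -2.999 -1.864 3.651
v -2.48 -0.755 4.047
v -1.9 -2.165 3.053
v -2.302 -2.351 3.4
v -1.779 -2.271 3.592
v -2.771 -1.21 4.204
v -2.249 -1.13 4.396
v -2.361 -2.021 4.246
v -2.131 -1.79 2.704
v -1.609 -1.71 2.896
v -2.601 -0.649 3.508
v -2.078 -0.569 3.7
v -2.019 -0.899 2.854
v -1.598 -0.83 3.835
v -1.308 -1.535 3.338
v -1.539 -1.16 2.989
v -1.719 -0.724 3.296
v -1.704 -1.177 4.265
v -1.414 -1.882 3.768
v -1.816 -2.067 4.115
v -1.995 -1.632 4.422
v -1.345 -1.331 3.861
v -2.966 -1.038 3.332
v -2.676 -1.743 2.835
v -2.385 -1.288 2.678
v -2.564 -0.853 2.985
v -3.072 -1.385 3.762
v -2.782 -2.09 3.265
v -2.661 -2.196 3.804
v -2.841 -1.76 4.111
v -3.035 -1.589 3.239
f 2 1 5
f 2 5 3
f 3 5 6
f 3 6 4
f 5 1 7
f 5 7 6
f 6 7 8
f 6 8 4
f 7 1 9
f 7 9 8
f 8 9 10
f 8 10 4
f 9 1 11
f 9 11 10
f 10 11 12
f 10 12 4
f 11 1 13
f 11 13 12
f 12 13 14
f 12 14 4
f 13 1 15
f 13 15 14
f 14 15 16
f 14 16 4
f 15 1 17
f 15 17 16
f 16 17 18
f 16 18 4
f 17 1 19
f 17 19 18
f 18 19 20
f 18 20 4
f 19 1 21
f 19 21 20
f 20 21 22
f 20 22 4
f 21 1 23
f 21 23 22
f 22 23 24
f 22 24 4
f 23 1 25
f 23 25 24
f 24 25 26
f 24 26 4
f 25 1 27
f 25 27 26
f 26 27 28
f 26 28 4
f 27 1 2
f 27 2 28
f 28 2 3
f 28 3 4
f 30 29 33
f 30 33 31
f 31 33 34
f 31 34 32
f 33 29 35
f 33 35 34
f 34 35 36
f 34 36 32
f 35 29 37
f 35 37 36
f 36 37 38
f 36 38 32
f 37 29 39
f 37 39 38
f 38 39 40
f 38 40 32
f 39 29 41
f 39 41 40
f 40 41 42
f 40 42 32
f 41 29 43
f 41 43 42
f 42 43 44
f 42 44 32
f 43 29 45
f 43 45 44
f 44 45 46
f 44 46 32
f 45 29 47
f 45 47 46
f 46 47 48
f 46 48 32
f 47 29 49
f 47 49 48
f 48 49 50
f 48 50 32
f 49 29 51
f 49 51 50
f 50 51 52
f 50 52 32
f 51 29 53
f 51 53 52
f 52 53 54
f 52 54 32
f 53 29 55
f 53 55 54
f 54 55 56
f 54 56 32
f 55 29 30
f 55 30 56
f 56 30 31
f 56 31 32
f 58 60 57
f 61 58 57
f 57 60 59
f 59 61 57
f 58 64 60
f 62 58 61
f 62 64 58
f 60 64 59
f 63 61 59
f 59 64 63
f 63 62 61
f 64 62 63
f 66 65 69
f 66 69 67
f 67 69 70
f 67 70 68
f 69 65 71
f 69 71 70
f 70 71 72
f 70 72 68
f 71 65 73
f 71 73 72
f 72 73 74
f 72 74 68
f 73 65 75
f 73 75 74
f 74 75 76
f 74 76 68
f 75 65 77
f 75 77 76
f 76 77 78
f 76 78 68
f 77 65 79
f 77 79 78
f 78 79 80
f 78 80 68
f 79 65 81
f 79 81 80
f 80 81 82
f 80 82 68
f 81 65 83
f 81 83 82
f 82 83 84
f 82 84 68
f 83 65 85
f 83 85 84
f 84 85 86
f 84 86 68
f 85 65 87
f 85 87 86
f 86 87 88
f 86 88 68
f 87 65 89
f 87 89 88
f 88 89 90
f 88 90 68
f 89 65 66
f 89 66 90
f 90 66 67
f 90 67 68
f 91 128 107
f 128 102 131
f 107 131 96
f 128 131 107
f 91 107 103
f 107 96 108
f 103 108 92
f 107 108 103
f 91 103 112
f 103 92 113
f 112 113 98
f 103 113 112
f 91 112 124
f 112 98 127
f 124 127 101
f 112 127 124
f 91 124 128
f 124 101 132
f 128 132 102
f 124 132 128
f 92 108 119
f 108 96 122
f 119 122 100
f 108 122 119
f 96 131 109
f 131 102 130
f 109 130 95
f 131 130 109
f 102 132 129
f 132 101 125
f 129 125 93
f 132 125 129
f 101 127 126
f 127 98 114
f 126 114 97
f 127 114 126
f 98 113 118
f 113 92 115
f 118 115 99
f 113 115 118
f 94 120 106
f 120 100 121
f 106 121 95
f 120 121 106
f 94 106 104
f 106 95 105
f 104 105 93
f 106 105 104
f 94 104 111
f 104 93 110
f 111 110 97
f 104 110 111
f 94 111 116
f 111 97 117
f 116 117 99
f 111 117 116
f 94 116 120
f 116 99 123
f 120 123 100
f 116 123 120
f 95 121 109
f 121 100 122
f 109 122 96
f 121 122 109
f 93 105 129
f 105 95 130
f 129 130 102
f 105 130 129
f 97 110 126
f 110 93 125
f 126 125 101
f 110 125 126
f 99 117 118
f 117 97 114
f 118 114 98
f 117 114 118
f 100 123 119
f 123 99 115
f 119 115 92
f 123 115 119



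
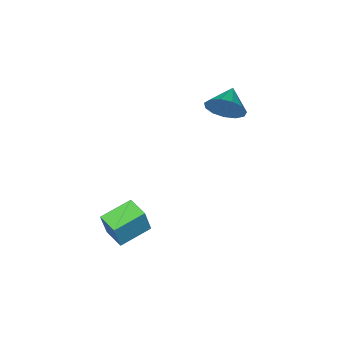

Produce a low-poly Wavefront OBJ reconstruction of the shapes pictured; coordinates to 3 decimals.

v 2.598 -3.668 -3.569
v 3.107 -3.511 -2.007
v 2.722 -2.425 -3.734
v 3.23 -2.268 -2.172
v 4.33 -3.912 -4.108
v 4.838 -3.755 -2.546
v 4.453 -2.669 -4.273
v 4.962 -2.512 -2.711
v -2.155 -2.532 2.879
v -1.481 -2.931 3.651
v -3.305 -3.268 3.501
v -1.704 -2.397 3.873
v -2.069 -1.905 3.779
v -2.462 -1.613 3.399
v -2.758 -1.612 2.855
v -2.862 -1.903 2.317
v -2.742 -2.394 1.959
v -2.436 -2.929 1.892
v -2.04 -3.337 2.139
v -1.681 -3.49 2.62
v -1.473 -3.339 3.184
f 2 4 1
f 5 2 1
f 1 4 3
f 3 5 1
f 2 8 4
f 6 2 5
f 6 8 2
f 4 8 3
f 7 5 3
f 3 8 7
f 7 6 5
f 8 6 7
f 10 9 12
f 10 12 11
f 12 9 13
f 12 13 11
f 13 9 14
f 13 14 11
f 14 9 15
f 14 15 11
f 15 9 16
f 15 16 11
f 16 9 17
f 16 17 11
f 17 9 18
f 17 18 11
f 18 9 19
f 18 19 11
f 19 9 20
f 19 20 11
f 20 9 21
f 20 21 11
f 21 9 10
f 21 10 11



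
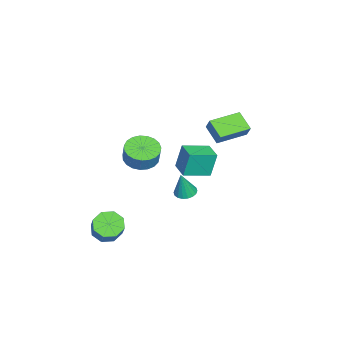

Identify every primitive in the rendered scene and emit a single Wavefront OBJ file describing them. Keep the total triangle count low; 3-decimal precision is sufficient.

v 0.072 4.467 2.553
v -0.691 3.704 3.222
v 0.433 4.746 3.282
v -0.331 3.983 3.951
v 1.311 3.137 2.449
v 0.547 2.374 3.118
v 1.671 3.416 3.178
v 0.908 2.653 3.847
v 2.151 1.673 -1.023
v 2.694 1.398 -1.187
v 2.529 1.507 0.503
v 2.763 1.67 -1.174
v 2.71 1.942 -1.132
v 2.547 2.161 -1.067
v 2.306 2.283 -0.994
v 2.034 2.285 -0.927
v 1.785 2.165 -0.878
v 1.609 1.948 -0.858
v 1.54 1.677 -0.871
v 1.592 1.405 -0.913
v 1.755 1.186 -0.978
v 1.996 1.063 -1.051
v 2.268 1.062 -1.118
v 2.517 1.181 -1.167
v -3.008 1.391 -2.442
v -3.211 1.71 -0.877
v -1.988 2.078 -2.45
v -2.191 2.398 -0.885
v -2.109 0.062 -2.055
v -2.312 0.382 -0.49
v -1.089 0.75 -2.063
v -1.292 1.069 -0.498
v -3.094 -2.163 -2.371
v -2.276 -2.778 -2.551
v -1.887 -2.573 -1.489
v -2.706 -1.957 -1.309
v -2.128 -2.393 -2.68
v -1.74 -2.187 -1.617
v -2.147 -1.967 -2.755
v -1.759 -1.762 -1.692
v -2.331 -1.576 -2.764
v -1.942 -1.37 -1.701
v -2.646 -1.286 -2.705
v -2.257 -1.08 -1.642
v -3.038 -1.147 -2.588
v -2.65 -0.942 -1.525
v -3.441 -1.184 -2.434
v -3.052 -0.979 -1.371
v -3.783 -1.39 -2.269
v -3.395 -1.185 -1.206
v -4.006 -1.73 -2.122
v -3.618 -1.525 -1.059
v -4.072 -2.145 -2.018
v -3.684 -1.939 -0.955
v -3.968 -2.563 -1.975
v -3.58 -2.357 -0.912
v -3.714 -2.911 -2
v -3.325 -2.706 -0.938
v -3.352 -3.13 -2.09
v -2.964 -2.925 -1.027
v -2.945 -3.182 -2.229
v -2.557 -2.977 -1.166
v -2.565 -3.058 -2.392
v -2.176 -2.852 -1.329
v 2.61 -2.547 -4.461
v 3.039 -2.025 -5.024
v 4.22 -1.55 -3.682
v 3.79 -2.073 -3.119
v 2.543 -1.703 -4.702
v 3.724 -1.229 -3.359
v 2.086 -1.876 -4.238
v 3.267 -1.401 -2.896
v 1.935 -2.442 -3.906
v 3.116 -1.967 -2.563
v 2.18 -3.07 -3.898
v 3.361 -2.595 -2.556
v 2.676 -3.391 -4.221
v 3.857 -2.917 -2.878
v 3.133 -3.219 -4.684
v 4.314 -2.744 -3.342
v 3.284 -2.653 -5.017
v 4.465 -2.178 -3.674
f 2 4 1
f 5 2 1
f 1 4 3
f 3 5 1
f 2 8 4
f 6 2 5
f 6 8 2
f 4 8 3
f 7 5 3
f 3 8 7
f 7 6 5
f 8 6 7
f 10 9 12
f 10 12 11
f 12 9 13
f 12 13 11
f 13 9 14
f 13 14 11
f 14 9 15
f 14 15 11
f 15 9 16
f 15 16 11
f 16 9 17
f 16 17 11
f 17 9 18
f 17 18 11
f 18 9 19
f 18 19 11
f 19 9 20
f 19 20 11
f 20 9 21
f 20 21 11
f 21 9 22
f 21 22 11
f 22 9 23
f 22 23 11
f 23 9 24
f 23 24 11
f 24 9 10
f 24 10 11
f 26 28 25
f 29 26 25
f 25 28 27
f 27 29 25
f 26 32 28
f 30 26 29
f 30 32 26
f 28 32 27
f 31 29 27
f 27 32 31
f 31 30 29
f 32 30 31
f 34 33 37
f 34 37 35
f 35 37 38
f 35 38 36
f 37 33 39
f 37 39 38
f 38 39 40
f 38 40 36
f 39 33 41
f 39 41 40
f 40 41 42
f 40 42 36
f 41 33 43
f 41 43 42
f 42 43 44
f 42 44 36
f 43 33 45
f 43 45 44
f 44 45 46
f 44 46 36
f 45 33 47
f 45 47 46
f 46 47 48
f 46 48 36
f 47 33 49
f 47 49 48
f 48 49 50
f 48 50 36
f 49 33 51
f 49 51 50
f 50 51 52
f 50 52 36
f 51 33 53
f 51 53 52
f 52 53 54
f 52 54 36
f 53 33 55
f 53 55 54
f 54 55 56
f 54 56 36
f 55 33 57
f 55 57 56
f 56 57 58
f 56 58 36
f 57 33 59
f 57 59 58
f 58 59 60
f 58 60 36
f 59 33 61
f 59 61 60
f 60 61 62
f 60 62 36
f 61 33 63
f 61 63 62
f 62 63 64
f 62 64 36
f 63 33 34
f 63 34 64
f 64 34 35
f 64 35 36
f 66 65 69
f 66 69 67
f 67 69 70
f 67 70 68
f 69 65 71
f 69 71 70
f 70 71 72
f 70 72 68
f 71 65 73
f 71 73 72
f 72 73 74
f 72 74 68
f 73 65 75
f 73 75 74
f 74 75 76
f 74 76 68
f 75 65 77
f 75 77 76
f 76 77 78
f 76 78 68
f 77 65 79
f 77 79 78
f 78 79 80
f 78 80 68
f 79 65 81
f 79 81 80
f 80 81 82
f 80 82 68
f 81 65 66
f 81 66 82
f 82 66 67
f 82 67 68



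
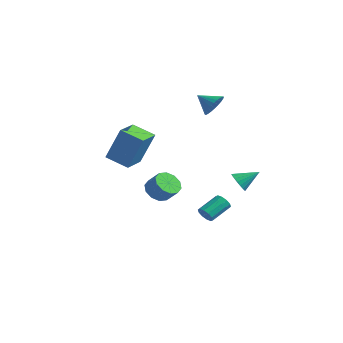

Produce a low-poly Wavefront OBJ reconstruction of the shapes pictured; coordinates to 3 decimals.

v 0.771 2.14 -4.046
v 1.221 2.227 -4.312
v 1.359 3.447 -3.681
v 0.909 3.36 -3.414
v 0.973 2.347 -4.49
v 1.111 3.567 -3.858
v 0.648 2.388 -4.498
v 0.786 3.608 -3.866
v 0.37 2.335 -4.333
v 0.508 3.554 -3.702
v 0.245 2.207 -4.058
v 0.384 3.426 -3.427
v 0.321 2.053 -3.779
v 0.459 3.273 -3.148
v 0.569 1.933 -3.602
v 0.707 3.153 -2.97
v 0.894 1.892 -3.594
v 1.032 3.112 -2.962
v 1.172 1.946 -3.758
v 1.31 3.165 -3.127
v 1.296 2.074 -4.033
v 1.435 3.293 -3.402
v 3.52 1.587 -0.647
v 3.918 1.666 -1.142
v 4.16 2.453 0.007
v 3.728 1.845 -1.194
v 3.503 1.98 -1.151
v 3.28 2.046 -1.022
v 3.099 2.033 -0.827
v 2.991 1.943 -0.601
v 2.974 1.791 -0.384
v 3.052 1.604 -0.211
v 3.21 1.414 -0.114
v 3.423 1.253 -0.109
v 3.652 1.151 -0.197
v 3.858 1.123 -0.363
v 4.006 1.176 -0.578
v 4.07 1.3 -0.804
v 4.039 1.473 -1.004
v -0.132 3.75 3.102
v 0.29 3.249 3.525
v -1.068 3.45 3.678
v 0.312 3.501 3.693
v 0.267 3.792 3.771
v 0.161 4.076 3.747
v 0.01 4.311 3.625
v -0.162 4.46 3.424
v -0.329 4.502 3.173
v -0.467 4.429 2.911
v -0.553 4.252 2.679
v -0.576 4 2.511
v -0.53 3.709 2.433
v -0.425 3.425 2.456
v -0.274 3.19 2.578
v -0.102 3.041 2.78
v 0.066 2.999 3.031
v 0.203 3.072 3.292
v -3.816 3.268 -4.065
v -3.224 3.368 -4.653
v -2.473 3.453 -3.882
v -3.064 3.352 -3.295
v -3.406 3.837 -4.527
v -2.655 3.922 -3.756
v -3.745 4.089 -4.225
v -2.993 4.174 -3.454
v -4.111 4.027 -3.862
v -3.359 4.112 -3.091
v -4.364 3.675 -3.576
v -3.612 3.76 -2.805
v -4.407 3.167 -3.478
v -3.656 3.252 -2.707
v -4.225 2.698 -3.604
v -3.474 2.783 -2.833
v -3.887 2.446 -3.906
v -3.135 2.531 -3.135
v -3.521 2.508 -4.269
v -2.769 2.593 -3.498
v -3.268 2.86 -4.555
v -2.516 2.945 -3.784
v -1.537 -2.725 0.948
v -0.874 -2.317 2.887
v -1.997 -1.398 0.826
v -1.334 -0.99 2.765
v -0.326 -2.35 0.455
v 0.337 -1.942 2.394
v -0.786 -1.023 0.333
v -0.123 -0.615 2.272
f 2 1 5
f 2 5 3
f 3 5 6
f 3 6 4
f 5 1 7
f 5 7 6
f 6 7 8
f 6 8 4
f 7 1 9
f 7 9 8
f 8 9 10
f 8 10 4
f 9 1 11
f 9 11 10
f 10 11 12
f 10 12 4
f 11 1 13
f 11 13 12
f 12 13 14
f 12 14 4
f 13 1 15
f 13 15 14
f 14 15 16
f 14 16 4
f 15 1 17
f 15 17 16
f 16 17 18
f 16 18 4
f 17 1 19
f 17 19 18
f 18 19 20
f 18 20 4
f 19 1 21
f 19 21 20
f 20 21 22
f 20 22 4
f 21 1 2
f 21 2 22
f 22 2 3
f 22 3 4
f 24 23 26
f 24 26 25
f 26 23 27
f 26 27 25
f 27 23 28
f 27 28 25
f 28 23 29
f 28 29 25
f 29 23 30
f 29 30 25
f 30 23 31
f 30 31 25
f 31 23 32
f 31 32 25
f 32 23 33
f 32 33 25
f 33 23 34
f 33 34 25
f 34 23 35
f 34 35 25
f 35 23 36
f 35 36 25
f 36 23 37
f 36 37 25
f 37 23 38
f 37 38 25
f 38 23 39
f 38 39 25
f 39 23 24
f 39 24 25
f 41 40 43
f 41 43 42
f 43 40 44
f 43 44 42
f 44 40 45
f 44 45 42
f 45 40 46
f 45 46 42
f 46 40 47
f 46 47 42
f 47 40 48
f 47 48 42
f 48 40 49
f 48 49 42
f 49 40 50
f 49 50 42
f 50 40 51
f 50 51 42
f 51 40 52
f 51 52 42
f 52 40 53
f 52 53 42
f 53 40 54
f 53 54 42
f 54 40 55
f 54 55 42
f 55 40 56
f 55 56 42
f 56 40 57
f 56 57 42
f 57 40 41
f 57 41 42
f 59 58 62
f 59 62 60
f 60 62 63
f 60 63 61
f 62 58 64
f 62 64 63
f 63 64 65
f 63 65 61
f 64 58 66
f 64 66 65
f 65 66 67
f 65 67 61
f 66 58 68
f 66 68 67
f 67 68 69
f 67 69 61
f 68 58 70
f 68 70 69
f 69 70 71
f 69 71 61
f 70 58 72
f 70 72 71
f 71 72 73
f 71 73 61
f 72 58 74
f 72 74 73
f 73 74 75
f 73 75 61
f 74 58 76
f 74 76 75
f 75 76 77
f 75 77 61
f 76 58 78
f 76 78 77
f 77 78 79
f 77 79 61
f 78 58 59
f 78 59 79
f 79 59 60
f 79 60 61
f 81 83 80
f 84 81 80
f 80 83 82
f 82 84 80
f 81 87 83
f 85 81 84
f 85 87 81
f 83 87 82
f 86 84 82
f 82 87 86
f 86 85 84
f 87 85 86



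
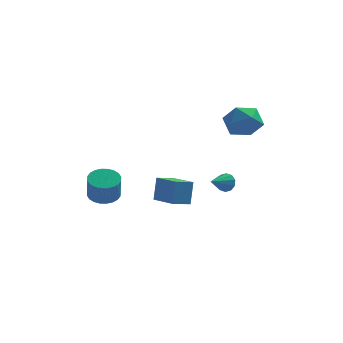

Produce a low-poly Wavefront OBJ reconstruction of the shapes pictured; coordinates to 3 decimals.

v 0.052 -1.198 -3.487
v 0.143 -0.714 -2.038
v -1.203 0.202 -3.876
v -1.112 0.687 -2.428
v 0.912 -0.507 -3.772
v 1.003 -0.022 -2.324
v -0.343 0.894 -4.162
v -0.252 1.378 -2.713
v 2.799 -0.297 -2.115
v 3.115 -0.248 -1.561
v 2.101 -1.343 -1.625
v 2.792 -0.022 -1.537
v 2.471 0.1 -1.734
v 2.276 0.07 -2.076
v 2.28 -0.1 -2.433
v 2.482 -0.345 -2.669
v 2.806 -0.571 -2.693
v 3.126 -0.693 -2.496
v 3.322 -0.663 -2.153
v 3.318 -0.493 -1.796
v -3.248 -3.596 -1.858
v -2.406 -3.311 -1.82
v -2.269 -3.899 -0.425
v -3.112 -4.184 -0.462
v -2.576 -3.039 -1.689
v -2.439 -3.626 -0.293
v -2.848 -2.851 -1.583
v -2.711 -3.438 -0.188
v -3.181 -2.776 -1.519
v -3.044 -3.363 -0.124
v -3.524 -2.826 -1.506
v -3.387 -3.414 -0.111
v -3.826 -2.994 -1.547
v -3.689 -3.581 -0.152
v -4.039 -3.253 -1.636
v -3.902 -3.841 -0.24
v -4.132 -3.565 -1.758
v -3.995 -4.152 -0.363
v -4.091 -3.881 -1.895
v -3.954 -4.469 -0.5
v -3.921 -4.154 -2.027
v -3.784 -4.741 -0.631
v -3.649 -4.342 -2.132
v -3.512 -4.929 -0.737
v -3.316 -4.417 -2.196
v -3.179 -5.004 -0.801
v -2.973 -4.366 -2.209
v -2.836 -4.954 -0.814
v -2.671 -4.199 -2.168
v -2.534 -4.786 -0.773
v -2.458 -3.939 -2.08
v -2.321 -4.527 -0.684
v -2.365 -3.628 -1.957
v -2.228 -4.215 -0.562
v 2.483 0.653 2.308
v 3.236 1.493 2.714
v 3.984 -0.353 1.606
v 4.737 0.487 2.012
v 4.15 -0.216 2.785
v 3.222 0.407 3.219
v 3.998 0.733 1.101
v 3.07 1.356 1.535
v 4.172 1.543 1.967
v 4.266 0.956 3.009
v 2.954 0.184 1.311
v 3.048 -0.403 2.353
f 2 4 1
f 5 2 1
f 1 4 3
f 3 5 1
f 2 8 4
f 6 2 5
f 6 8 2
f 4 8 3
f 7 5 3
f 3 8 7
f 7 6 5
f 8 6 7
f 10 9 12
f 10 12 11
f 12 9 13
f 12 13 11
f 13 9 14
f 13 14 11
f 14 9 15
f 14 15 11
f 15 9 16
f 15 16 11
f 16 9 17
f 16 17 11
f 17 9 18
f 17 18 11
f 18 9 19
f 18 19 11
f 19 9 20
f 19 20 11
f 20 9 10
f 20 10 11
f 22 21 25
f 22 25 23
f 23 25 26
f 23 26 24
f 25 21 27
f 25 27 26
f 26 27 28
f 26 28 24
f 27 21 29
f 27 29 28
f 28 29 30
f 28 30 24
f 29 21 31
f 29 31 30
f 30 31 32
f 30 32 24
f 31 21 33
f 31 33 32
f 32 33 34
f 32 34 24
f 33 21 35
f 33 35 34
f 34 35 36
f 34 36 24
f 35 21 37
f 35 37 36
f 36 37 38
f 36 38 24
f 37 21 39
f 37 39 38
f 38 39 40
f 38 40 24
f 39 21 41
f 39 41 40
f 40 41 42
f 40 42 24
f 41 21 43
f 41 43 42
f 42 43 44
f 42 44 24
f 43 21 45
f 43 45 44
f 44 45 46
f 44 46 24
f 45 21 47
f 45 47 46
f 46 47 48
f 46 48 24
f 47 21 49
f 47 49 48
f 48 49 50
f 48 50 24
f 49 21 51
f 49 51 50
f 50 51 52
f 50 52 24
f 51 21 53
f 51 53 52
f 52 53 54
f 52 54 24
f 53 21 22
f 53 22 54
f 54 22 23
f 54 23 24
f 55 66 60
f 55 60 56
f 55 56 62
f 55 62 65
f 55 65 66
f 56 60 64
f 60 66 59
f 66 65 57
f 65 62 61
f 62 56 63
f 58 64 59
f 58 59 57
f 58 57 61
f 58 61 63
f 58 63 64
f 59 64 60
f 57 59 66
f 61 57 65
f 63 61 62
f 64 63 56



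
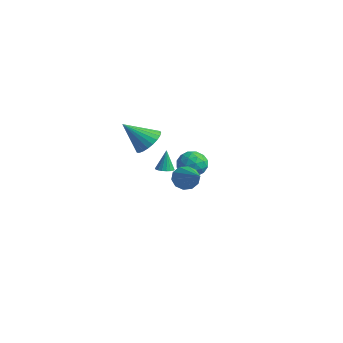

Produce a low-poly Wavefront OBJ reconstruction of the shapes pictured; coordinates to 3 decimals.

v -3.057 -0.373 0.829
v -2.55 -0.376 0.889
v -3.203 -0.147 2.091
v -2.594 -0.158 0.845
v -2.73 0.018 0.797
v -2.931 0.116 0.756
v -3.156 0.117 0.73
v -3.362 0.022 0.723
v -3.507 -0.152 0.737
v -3.563 -0.37 0.77
v -3.519 -0.588 0.814
v -3.383 -0.763 0.861
v -3.182 -0.862 0.902
v -2.957 -0.863 0.928
v -2.751 -0.767 0.935
v -2.606 -0.593 0.921
v 2.198 -3.012 3.043
v 2.572 -2.903 2.414
v 4.022 -3.528 4.037
v 2.56 -2.507 2.641
v 2.41 -2.303 3.023
v 2.179 -2.37 3.412
v 1.956 -2.682 3.66
v 1.824 -3.12 3.673
v 1.836 -3.517 3.445
v 1.986 -3.72 3.064
v 2.217 -3.653 2.675
v 2.441 -3.341 2.427
v 0.895 -2.528 3.55
v 1.15 -2.103 2.87
v 2.05 -2.197 4.19
v 2.305 -1.772 3.51
v 1.661 -1.485 3.97
v 0.948 -1.689 3.574
v 2.252 -2.611 3.486
v 1.539 -2.815 3.09
v 1.989 -2.154 2.831
v 1.623 -1.457 3.13
v 1.577 -2.843 3.93
v 1.211 -2.146 4.229
v 0.921 -2.344 3.154
v 2.279 -1.956 3.906
v 1.9 -1.787 4.176
v 2.05 -1.537 3.777
v 0.802 -2.102 3.568
v 0.952 -1.851 3.168
v 1.252 -1.488 3.815
v 2.248 -2.449 3.892
v 2.398 -2.198 3.492
v 1.15 -2.763 3.283
v 1.3 -2.513 2.884
v 1.948 -2.812 3.245
v 1.564 -2.124 2.731
v 2.243 -1.93 3.107
v 2.212 -2.423 3.093
v 1.792 -2.543 2.86
v 1.349 -1.715 2.907
v 2.028 -1.521 3.283
v 1.65 -1.352 3.554
v 1.23 -1.472 3.321
v 1.842 -1.745 2.884
v 1.172 -2.779 3.777
v 1.851 -2.585 4.153
v 1.97 -2.828 3.739
v 1.55 -2.948 3.506
v 0.957 -2.37 3.953
v 1.636 -2.176 4.329
v 1.408 -1.757 4.2
v 0.988 -1.877 3.967
v 1.358 -2.555 4.176
v -3.547 -1.044 2.841
v -3.024 -1.758 2.556
v -4.333 -2.136 4.139
v -2.811 -1.611 2.809
v -2.709 -1.377 3.067
v -2.735 -1.092 3.291
v -2.885 -0.8 3.446
v -3.135 -0.545 3.509
v -3.449 -0.366 3.47
v -3.777 -0.291 3.335
v -4.07 -0.329 3.125
v -4.284 -0.477 2.872
v -4.386 -0.711 2.614
v -4.36 -0.996 2.39
v -4.21 -1.288 2.235
v -3.959 -1.542 2.172
v -3.646 -1.721 2.211
v -3.318 -1.797 2.346
f 2 1 4
f 2 4 3
f 4 1 5
f 4 5 3
f 5 1 6
f 5 6 3
f 6 1 7
f 6 7 3
f 7 1 8
f 7 8 3
f 8 1 9
f 8 9 3
f 9 1 10
f 9 10 3
f 10 1 11
f 10 11 3
f 11 1 12
f 11 12 3
f 12 1 13
f 12 13 3
f 13 1 14
f 13 14 3
f 14 1 15
f 14 15 3
f 15 1 16
f 15 16 3
f 16 1 2
f 16 2 3
f 18 17 20
f 18 20 19
f 20 17 21
f 20 21 19
f 21 17 22
f 21 22 19
f 22 17 23
f 22 23 19
f 23 17 24
f 23 24 19
f 24 17 25
f 24 25 19
f 25 17 26
f 25 26 19
f 26 17 27
f 26 27 19
f 27 17 28
f 27 28 19
f 28 17 18
f 28 18 19
f 29 66 45
f 66 40 69
f 45 69 34
f 66 69 45
f 29 45 41
f 45 34 46
f 41 46 30
f 45 46 41
f 29 41 50
f 41 30 51
f 50 51 36
f 41 51 50
f 29 50 62
f 50 36 65
f 62 65 39
f 50 65 62
f 29 62 66
f 62 39 70
f 66 70 40
f 62 70 66
f 30 46 57
f 46 34 60
f 57 60 38
f 46 60 57
f 34 69 47
f 69 40 68
f 47 68 33
f 69 68 47
f 40 70 67
f 70 39 63
f 67 63 31
f 70 63 67
f 39 65 64
f 65 36 52
f 64 52 35
f 65 52 64
f 36 51 56
f 51 30 53
f 56 53 37
f 51 53 56
f 32 58 44
f 58 38 59
f 44 59 33
f 58 59 44
f 32 44 42
f 44 33 43
f 42 43 31
f 44 43 42
f 32 42 49
f 42 31 48
f 49 48 35
f 42 48 49
f 32 49 54
f 49 35 55
f 54 55 37
f 49 55 54
f 32 54 58
f 54 37 61
f 58 61 38
f 54 61 58
f 33 59 47
f 59 38 60
f 47 60 34
f 59 60 47
f 31 43 67
f 43 33 68
f 67 68 40
f 43 68 67
f 35 48 64
f 48 31 63
f 64 63 39
f 48 63 64
f 37 55 56
f 55 35 52
f 56 52 36
f 55 52 56
f 38 61 57
f 61 37 53
f 57 53 30
f 61 53 57
f 72 71 74
f 72 74 73
f 74 71 75
f 74 75 73
f 75 71 76
f 75 76 73
f 76 71 77
f 76 77 73
f 77 71 78
f 77 78 73
f 78 71 79
f 78 79 73
f 79 71 80
f 79 80 73
f 80 71 81
f 80 81 73
f 81 71 82
f 81 82 73
f 82 71 83
f 82 83 73
f 83 71 84
f 83 84 73
f 84 71 85
f 84 85 73
f 85 71 86
f 85 86 73
f 86 71 87
f 86 87 73
f 87 71 88
f 87 88 73
f 88 71 72
f 88 72 73

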